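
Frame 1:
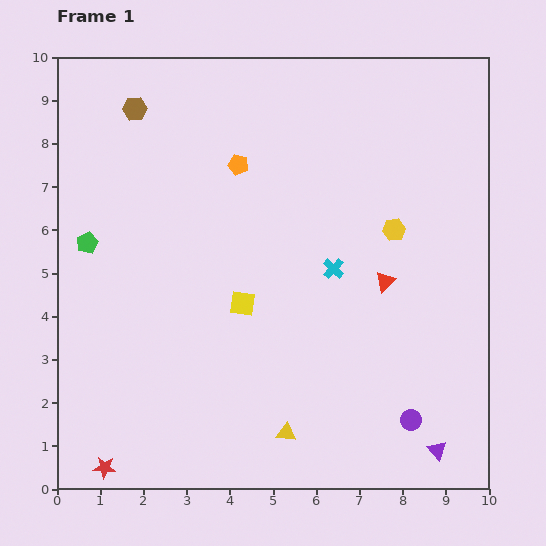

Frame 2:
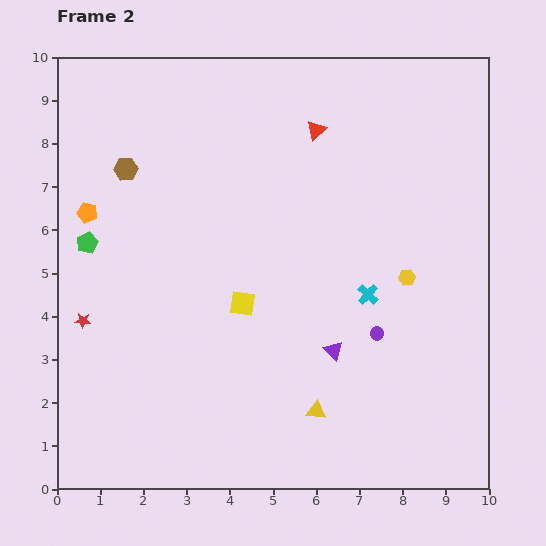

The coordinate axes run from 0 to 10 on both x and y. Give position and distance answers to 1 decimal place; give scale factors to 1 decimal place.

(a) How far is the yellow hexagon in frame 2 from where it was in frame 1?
1.1

The yellow hexagon moved from (7.8, 6.0) to (8.1, 4.9), a distance of √(0.3² + 1.1²) ≈ 1.1.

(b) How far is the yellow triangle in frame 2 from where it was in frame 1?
0.9

The yellow triangle moved from (5.3, 1.3) to (6.0, 1.8), a distance of √(0.7² + 0.5²) ≈ 0.9.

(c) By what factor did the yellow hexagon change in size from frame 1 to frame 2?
0.7×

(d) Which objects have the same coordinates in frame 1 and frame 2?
the yellow square, the green pentagon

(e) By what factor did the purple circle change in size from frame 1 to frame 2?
0.6×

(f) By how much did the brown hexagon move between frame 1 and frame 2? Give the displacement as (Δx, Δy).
(-0.2, -1.4)

The brown hexagon was at (1.8, 8.8) in frame 1 and (1.6, 7.4) in frame 2.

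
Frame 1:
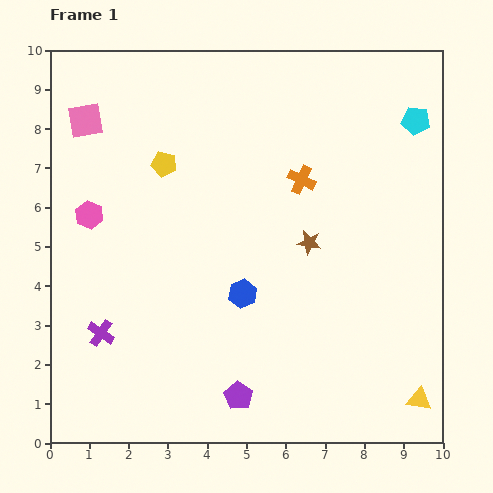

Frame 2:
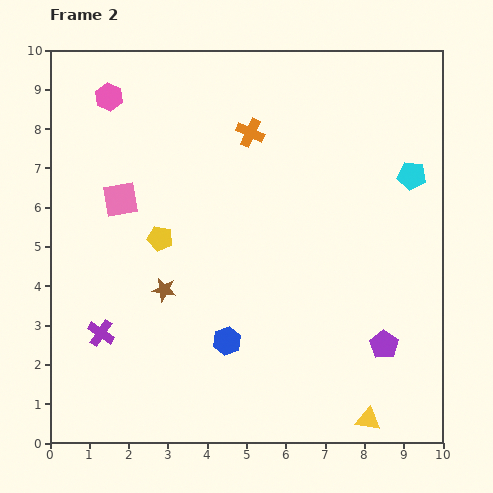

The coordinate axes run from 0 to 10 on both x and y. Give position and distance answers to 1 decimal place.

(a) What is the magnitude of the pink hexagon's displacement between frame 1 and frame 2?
3.0

The pink hexagon moved from (1.0, 5.8) to (1.5, 8.8), a distance of √(0.5² + 3.0²) ≈ 3.0.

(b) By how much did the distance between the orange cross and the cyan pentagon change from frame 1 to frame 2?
+0.9

Distance in frame 1: 3.3. Distance in frame 2: 4.2.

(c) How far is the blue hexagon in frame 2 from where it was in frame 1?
1.3

The blue hexagon moved from (4.9, 3.8) to (4.5, 2.6), a distance of √(0.4² + 1.2²) ≈ 1.3.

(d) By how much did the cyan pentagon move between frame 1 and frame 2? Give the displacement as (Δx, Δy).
(-0.1, -1.4)

The cyan pentagon was at (9.3, 8.2) in frame 1 and (9.2, 6.8) in frame 2.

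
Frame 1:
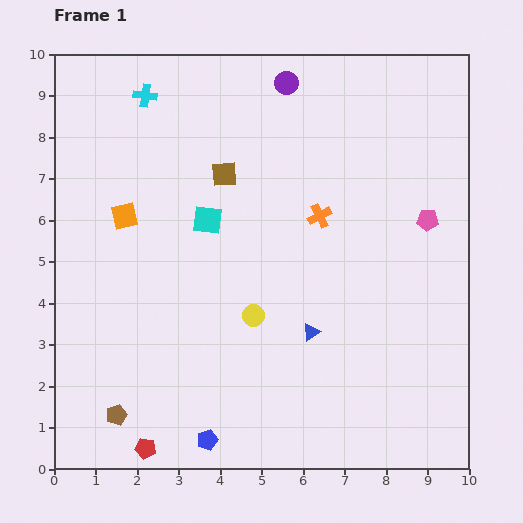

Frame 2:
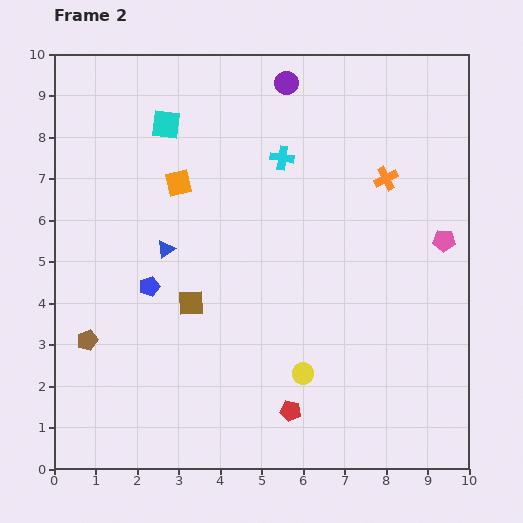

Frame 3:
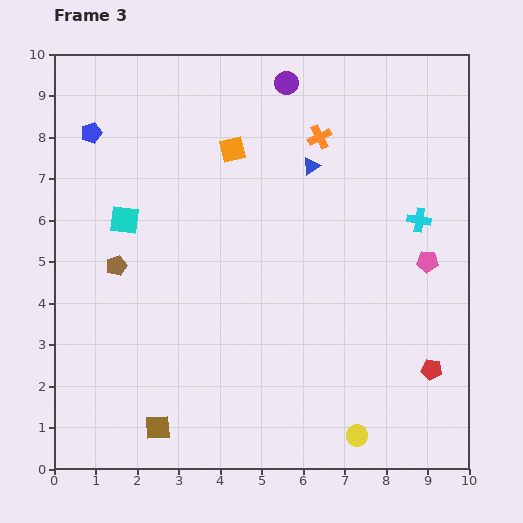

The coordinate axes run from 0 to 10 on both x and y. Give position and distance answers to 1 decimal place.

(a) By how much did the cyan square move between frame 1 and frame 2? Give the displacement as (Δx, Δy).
(-1.0, 2.3)

The cyan square was at (3.7, 6.0) in frame 1 and (2.7, 8.3) in frame 2.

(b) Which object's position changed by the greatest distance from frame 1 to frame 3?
the blue pentagon

(moved 7.9; next 7.2)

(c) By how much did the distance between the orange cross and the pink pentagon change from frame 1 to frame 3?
+1.4

Distance in frame 1: 2.6. Distance in frame 3: 4.0.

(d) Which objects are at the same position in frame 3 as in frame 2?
the purple circle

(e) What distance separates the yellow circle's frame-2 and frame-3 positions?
2.0

The yellow circle moved from (6.0, 2.3) to (7.3, 0.8), a distance of √(1.3² + 1.5²) ≈ 2.0.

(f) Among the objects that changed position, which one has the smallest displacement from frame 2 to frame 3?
the pink pentagon

(moved 0.6)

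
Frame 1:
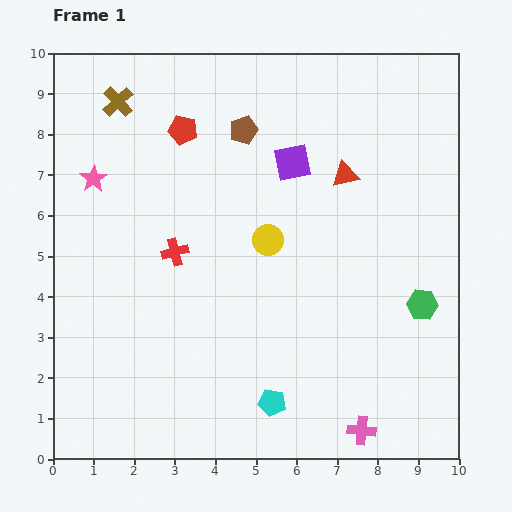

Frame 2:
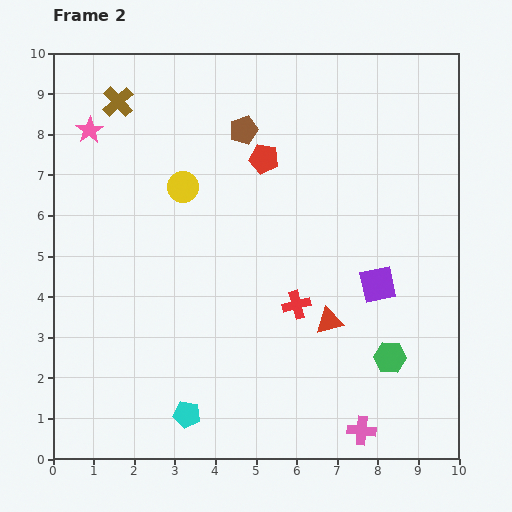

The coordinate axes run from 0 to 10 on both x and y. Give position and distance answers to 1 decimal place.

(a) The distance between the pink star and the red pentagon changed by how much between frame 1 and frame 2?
+1.9

Distance in frame 1: 2.5. Distance in frame 2: 4.4.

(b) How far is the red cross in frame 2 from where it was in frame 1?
3.3

The red cross moved from (3.0, 5.1) to (6.0, 3.8), a distance of √(3.0² + 1.3²) ≈ 3.3.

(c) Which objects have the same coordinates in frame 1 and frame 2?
the pink cross, the brown pentagon, the brown cross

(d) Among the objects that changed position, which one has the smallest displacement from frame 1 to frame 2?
the pink star

(moved 1.2)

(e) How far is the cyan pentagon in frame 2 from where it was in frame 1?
2.1

The cyan pentagon moved from (5.4, 1.4) to (3.3, 1.1), a distance of √(2.1² + 0.3²) ≈ 2.1.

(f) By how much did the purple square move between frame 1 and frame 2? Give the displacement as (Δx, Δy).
(2.1, -3.0)

The purple square was at (5.9, 7.3) in frame 1 and (8.0, 4.3) in frame 2.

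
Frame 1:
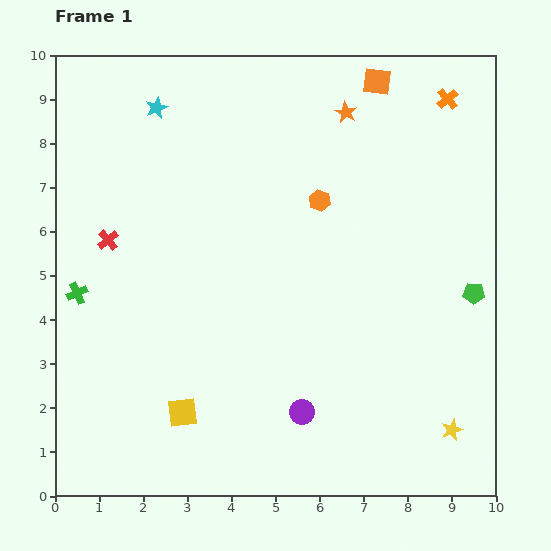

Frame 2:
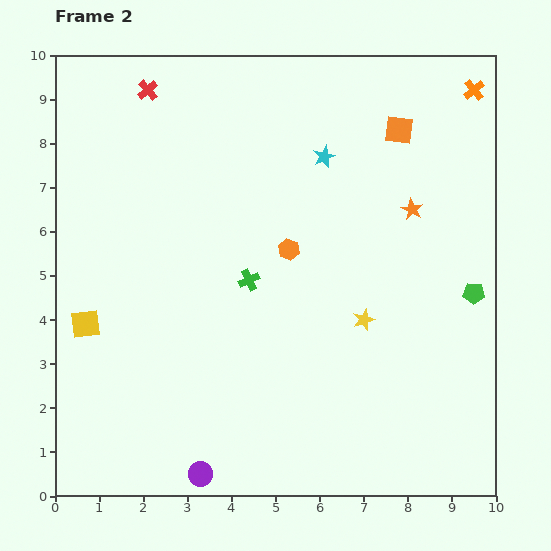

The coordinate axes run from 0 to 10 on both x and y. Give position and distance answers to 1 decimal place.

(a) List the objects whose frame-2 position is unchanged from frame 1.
the green pentagon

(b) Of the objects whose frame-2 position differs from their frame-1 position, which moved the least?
the orange cross

(moved 0.6)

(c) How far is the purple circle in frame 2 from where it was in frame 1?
2.7

The purple circle moved from (5.6, 1.9) to (3.3, 0.5), a distance of √(2.3² + 1.4²) ≈ 2.7.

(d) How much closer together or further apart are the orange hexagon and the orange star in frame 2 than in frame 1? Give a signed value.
+0.8

Distance in frame 1: 2.1. Distance in frame 2: 2.9.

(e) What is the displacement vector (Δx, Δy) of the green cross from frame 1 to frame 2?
(3.9, 0.3)

The green cross was at (0.5, 4.6) in frame 1 and (4.4, 4.9) in frame 2.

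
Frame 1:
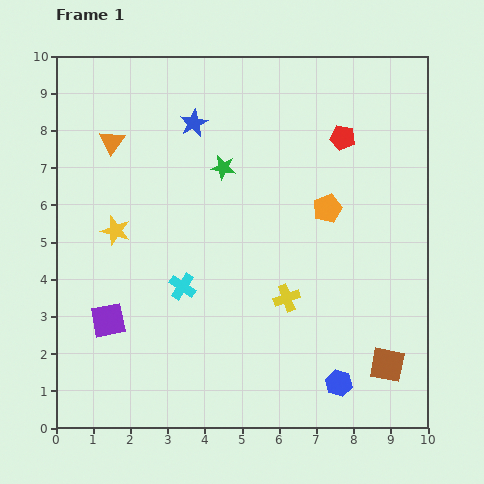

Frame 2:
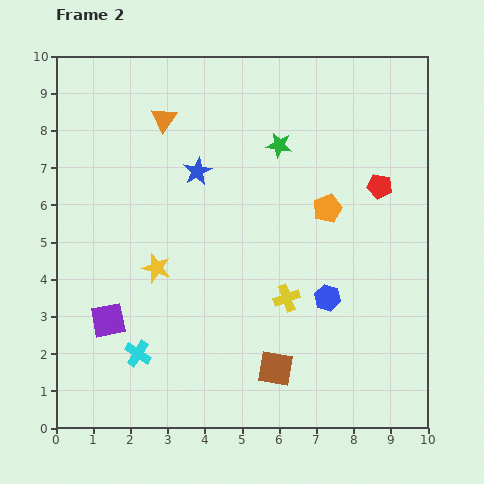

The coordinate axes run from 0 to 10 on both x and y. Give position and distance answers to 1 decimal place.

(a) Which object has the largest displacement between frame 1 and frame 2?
the brown square

(moved 3.0; next 2.3)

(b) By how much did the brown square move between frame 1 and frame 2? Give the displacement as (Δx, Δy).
(-3.0, -0.1)

The brown square was at (8.9, 1.7) in frame 1 and (5.9, 1.6) in frame 2.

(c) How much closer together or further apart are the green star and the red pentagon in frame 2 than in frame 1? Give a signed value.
-0.4

Distance in frame 1: 3.3. Distance in frame 2: 2.9.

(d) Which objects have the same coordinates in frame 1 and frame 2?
the yellow cross, the purple square, the orange pentagon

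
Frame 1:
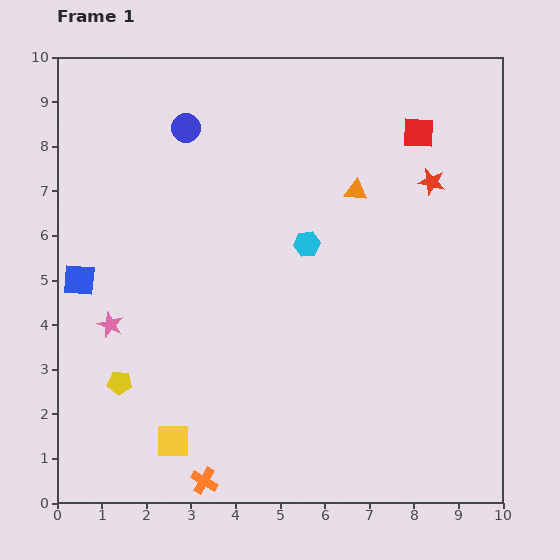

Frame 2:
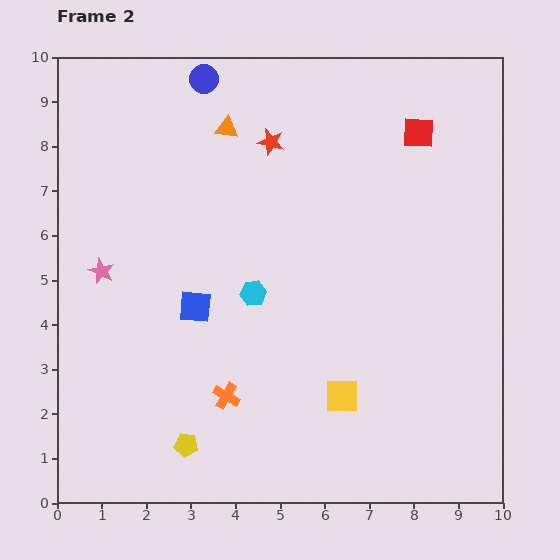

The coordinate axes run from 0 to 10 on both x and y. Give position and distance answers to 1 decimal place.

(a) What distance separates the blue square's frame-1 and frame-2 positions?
2.7

The blue square moved from (0.5, 5.0) to (3.1, 4.4), a distance of √(2.6² + 0.6²) ≈ 2.7.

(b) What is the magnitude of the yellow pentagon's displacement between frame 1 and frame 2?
2.1

The yellow pentagon moved from (1.4, 2.7) to (2.9, 1.3), a distance of √(1.5² + 1.4²) ≈ 2.1.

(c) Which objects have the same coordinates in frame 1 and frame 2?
the red square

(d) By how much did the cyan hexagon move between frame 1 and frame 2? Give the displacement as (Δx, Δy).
(-1.2, -1.1)

The cyan hexagon was at (5.6, 5.8) in frame 1 and (4.4, 4.7) in frame 2.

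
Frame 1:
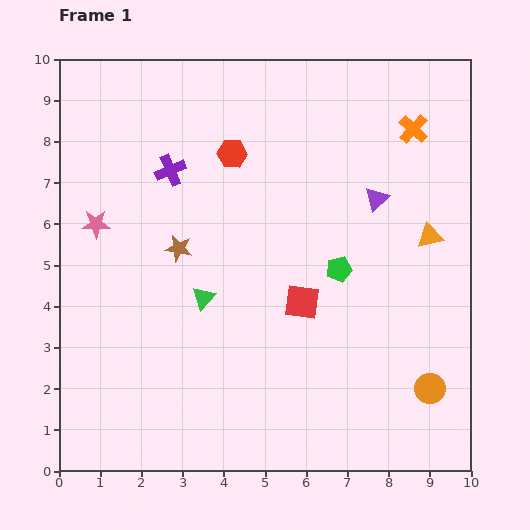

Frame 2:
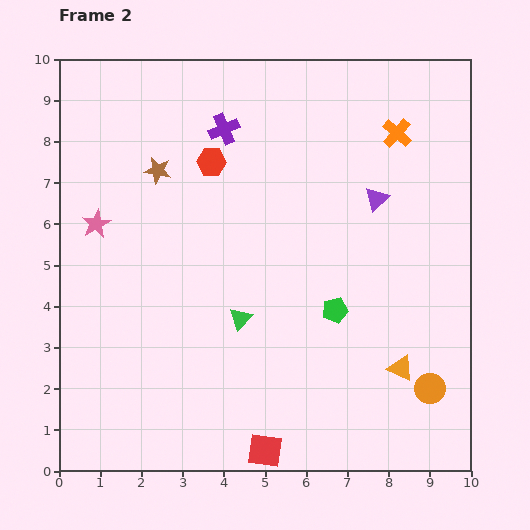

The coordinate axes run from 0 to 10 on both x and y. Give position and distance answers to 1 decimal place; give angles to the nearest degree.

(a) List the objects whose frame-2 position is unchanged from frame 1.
the purple triangle, the orange circle, the pink star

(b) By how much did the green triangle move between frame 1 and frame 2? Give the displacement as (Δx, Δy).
(0.9, -0.5)

The green triangle was at (3.5, 4.2) in frame 1 and (4.4, 3.7) in frame 2.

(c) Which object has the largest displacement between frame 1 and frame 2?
the red square

(moved 3.7; next 3.3)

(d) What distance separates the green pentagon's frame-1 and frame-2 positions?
1.0

The green pentagon moved from (6.8, 4.9) to (6.7, 3.9), a distance of √(0.1² + 1.0²) ≈ 1.0.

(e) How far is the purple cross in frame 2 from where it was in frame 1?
1.6

The purple cross moved from (2.7, 7.3) to (4.0, 8.3), a distance of √(1.3² + 1.0²) ≈ 1.6.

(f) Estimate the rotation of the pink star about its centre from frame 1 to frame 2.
27° counter-clockwise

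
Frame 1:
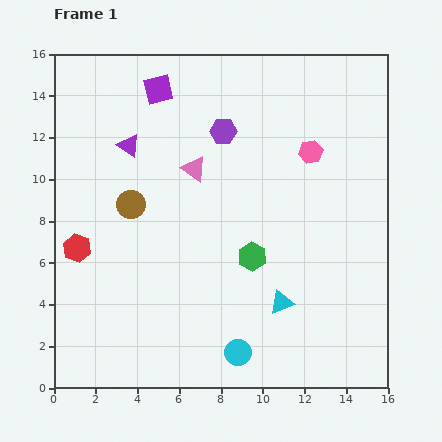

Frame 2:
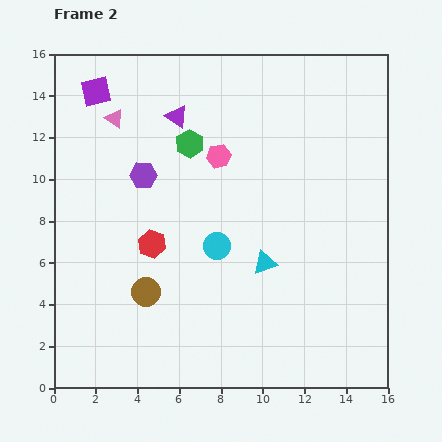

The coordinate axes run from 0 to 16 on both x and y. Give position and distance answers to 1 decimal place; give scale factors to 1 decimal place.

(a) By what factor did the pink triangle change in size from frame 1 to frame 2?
0.7×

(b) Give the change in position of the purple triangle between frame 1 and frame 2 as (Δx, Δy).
(2.3, 1.4)

The purple triangle was at (3.6, 11.6) in frame 1 and (5.9, 13.0) in frame 2.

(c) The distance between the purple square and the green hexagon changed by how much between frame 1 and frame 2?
-4.1

Distance in frame 1: 9.2. Distance in frame 2: 5.1.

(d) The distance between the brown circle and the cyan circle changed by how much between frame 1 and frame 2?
-4.7

Distance in frame 1: 8.7. Distance in frame 2: 4.0.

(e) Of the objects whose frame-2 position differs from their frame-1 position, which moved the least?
the cyan triangle

(moved 2.1)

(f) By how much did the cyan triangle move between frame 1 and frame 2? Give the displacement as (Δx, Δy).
(-0.8, 1.9)

The cyan triangle was at (10.9, 4.1) in frame 1 and (10.1, 6.0) in frame 2.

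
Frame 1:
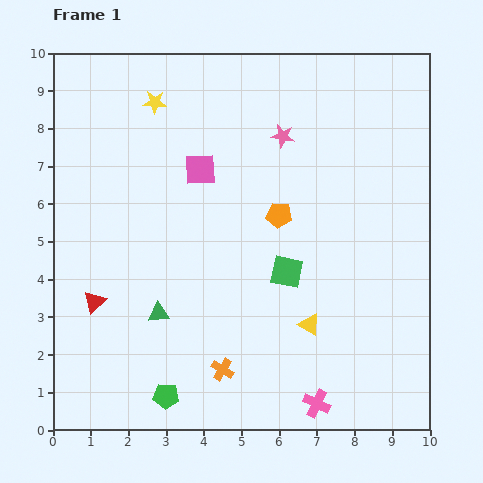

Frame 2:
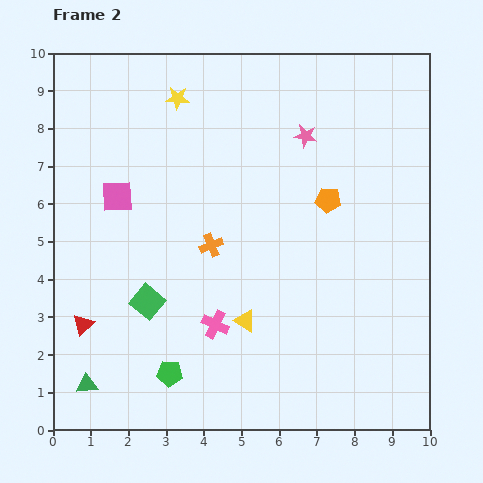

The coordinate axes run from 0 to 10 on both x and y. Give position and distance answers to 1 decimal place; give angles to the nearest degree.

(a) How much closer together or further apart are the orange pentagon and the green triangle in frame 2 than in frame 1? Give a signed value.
+4.0

Distance in frame 1: 4.1. Distance in frame 2: 8.1.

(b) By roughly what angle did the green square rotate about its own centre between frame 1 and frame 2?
28° clockwise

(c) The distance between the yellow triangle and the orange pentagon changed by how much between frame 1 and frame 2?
+0.9

Distance in frame 1: 3.0. Distance in frame 2: 3.9.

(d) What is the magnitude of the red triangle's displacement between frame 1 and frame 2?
0.7

The red triangle moved from (1.1, 3.4) to (0.8, 2.8), a distance of √(0.3² + 0.6²) ≈ 0.7.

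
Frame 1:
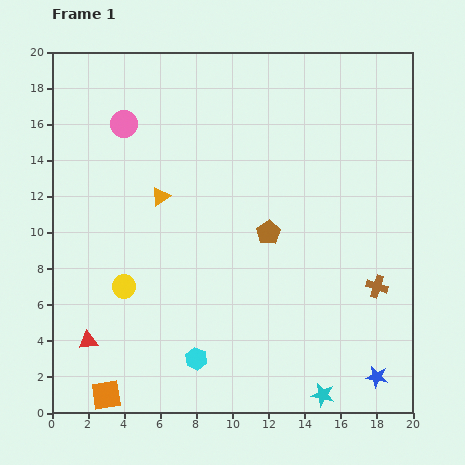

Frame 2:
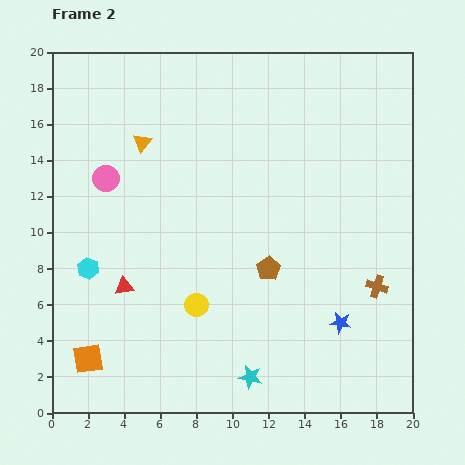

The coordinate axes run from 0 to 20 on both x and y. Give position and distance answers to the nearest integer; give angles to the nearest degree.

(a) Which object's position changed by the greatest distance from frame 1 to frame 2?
the cyan hexagon

(moved 8; next 4)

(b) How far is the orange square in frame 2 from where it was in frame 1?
2

The orange square moved from (3, 1) to (2, 3), a distance of √(1² + 2²) ≈ 2.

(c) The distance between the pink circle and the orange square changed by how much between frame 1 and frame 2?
-5

Distance in frame 1: 15. Distance in frame 2: 10.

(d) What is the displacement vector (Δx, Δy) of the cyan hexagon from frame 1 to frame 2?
(-6, 5)

The cyan hexagon was at (8, 3) in frame 1 and (2, 8) in frame 2.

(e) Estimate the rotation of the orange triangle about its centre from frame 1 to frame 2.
17° counter-clockwise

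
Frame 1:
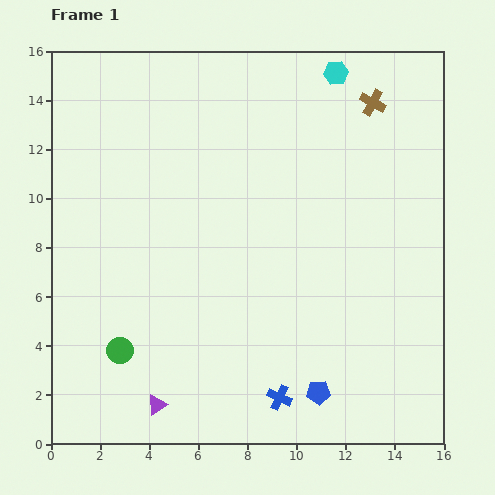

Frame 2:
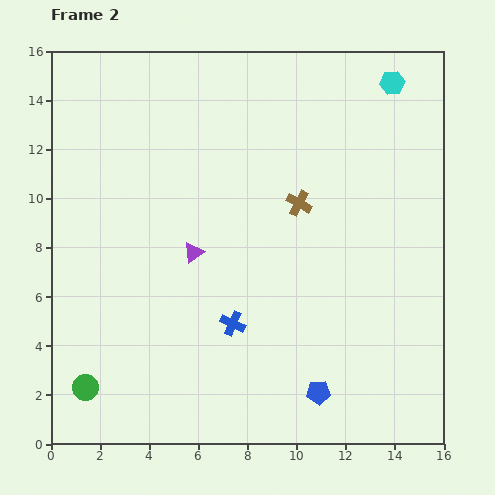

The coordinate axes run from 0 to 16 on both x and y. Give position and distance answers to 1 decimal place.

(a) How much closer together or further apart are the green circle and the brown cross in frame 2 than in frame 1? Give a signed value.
-2.9

Distance in frame 1: 14.4. Distance in frame 2: 11.5.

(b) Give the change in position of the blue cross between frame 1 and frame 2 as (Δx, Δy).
(-1.9, 3.0)

The blue cross was at (9.3, 1.9) in frame 1 and (7.4, 4.9) in frame 2.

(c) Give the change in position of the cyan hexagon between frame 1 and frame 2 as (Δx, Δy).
(2.3, -0.4)

The cyan hexagon was at (11.6, 15.1) in frame 1 and (13.9, 14.7) in frame 2.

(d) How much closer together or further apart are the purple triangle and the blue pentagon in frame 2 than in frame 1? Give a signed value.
+1.0

Distance in frame 1: 6.6. Distance in frame 2: 7.6.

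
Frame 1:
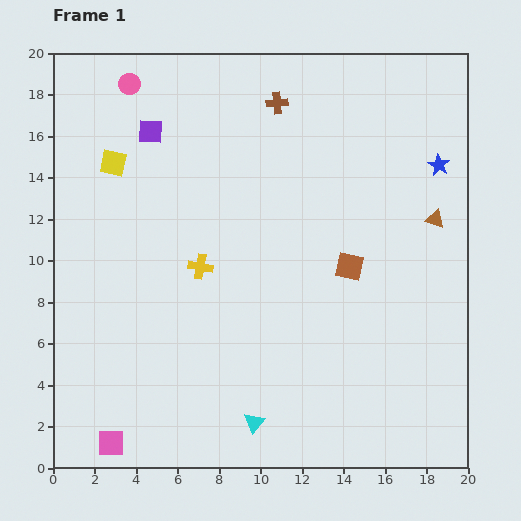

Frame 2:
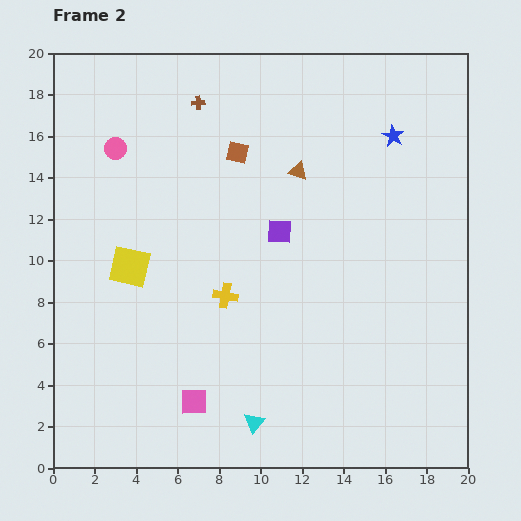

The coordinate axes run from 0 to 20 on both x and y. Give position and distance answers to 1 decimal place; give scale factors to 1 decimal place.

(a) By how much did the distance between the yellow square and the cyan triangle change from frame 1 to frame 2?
-4.6

Distance in frame 1: 14.2. Distance in frame 2: 9.6.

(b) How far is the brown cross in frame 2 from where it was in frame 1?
3.8

The brown cross moved from (10.8, 17.6) to (7.0, 17.6), a distance of √(3.8² + 0.0²) ≈ 3.8.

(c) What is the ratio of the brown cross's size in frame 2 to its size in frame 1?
0.6×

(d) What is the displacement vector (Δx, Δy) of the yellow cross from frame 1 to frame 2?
(1.2, -1.4)

The yellow cross was at (7.1, 9.7) in frame 1 and (8.3, 8.3) in frame 2.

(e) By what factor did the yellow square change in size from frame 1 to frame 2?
1.6×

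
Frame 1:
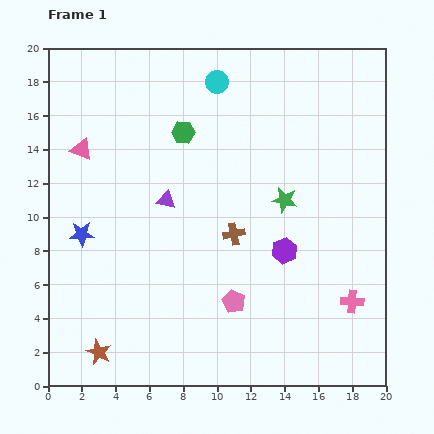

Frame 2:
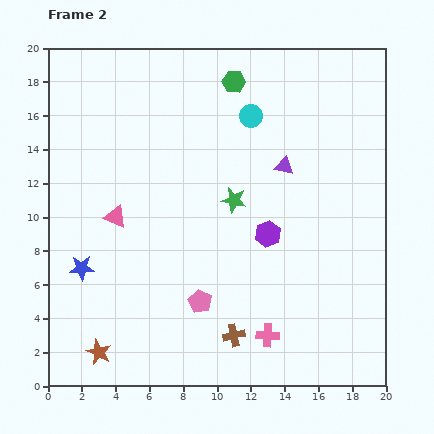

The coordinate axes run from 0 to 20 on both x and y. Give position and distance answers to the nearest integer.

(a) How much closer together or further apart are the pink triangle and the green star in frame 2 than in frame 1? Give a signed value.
-5

Distance in frame 1: 12. Distance in frame 2: 7.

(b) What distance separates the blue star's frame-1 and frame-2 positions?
2

The blue star moved from (2, 9) to (2, 7), a distance of √(0² + 2²) ≈ 2.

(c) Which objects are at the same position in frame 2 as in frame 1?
the brown star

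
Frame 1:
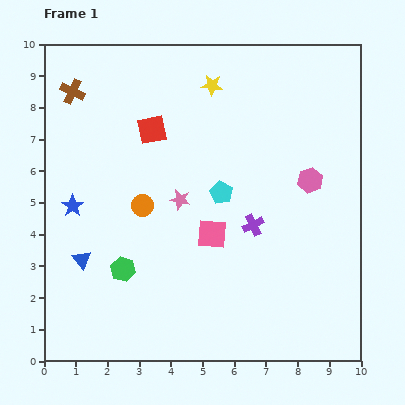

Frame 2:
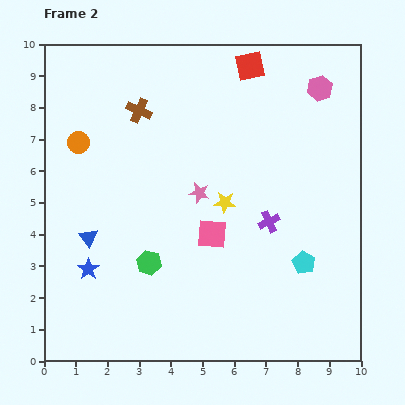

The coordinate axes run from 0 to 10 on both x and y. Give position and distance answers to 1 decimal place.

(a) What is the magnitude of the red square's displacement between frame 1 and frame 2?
3.7

The red square moved from (3.4, 7.3) to (6.5, 9.3), a distance of √(3.1² + 2.0²) ≈ 3.7.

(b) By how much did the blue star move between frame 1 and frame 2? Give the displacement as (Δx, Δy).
(0.5, -2.0)

The blue star was at (0.9, 4.9) in frame 1 and (1.4, 2.9) in frame 2.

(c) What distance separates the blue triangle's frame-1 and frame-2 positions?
0.7

The blue triangle moved from (1.2, 3.2) to (1.4, 3.9), a distance of √(0.2² + 0.7²) ≈ 0.7.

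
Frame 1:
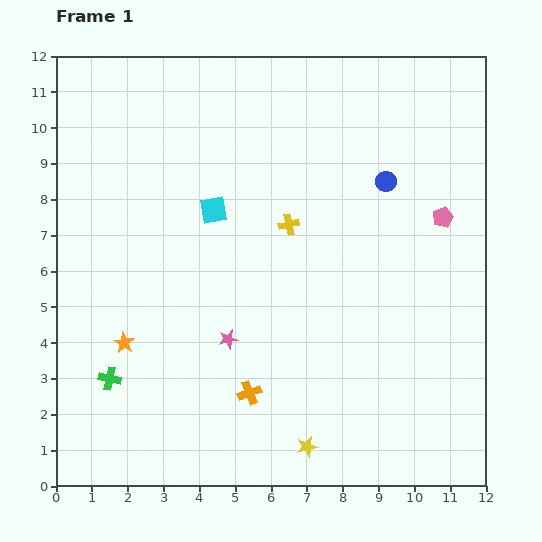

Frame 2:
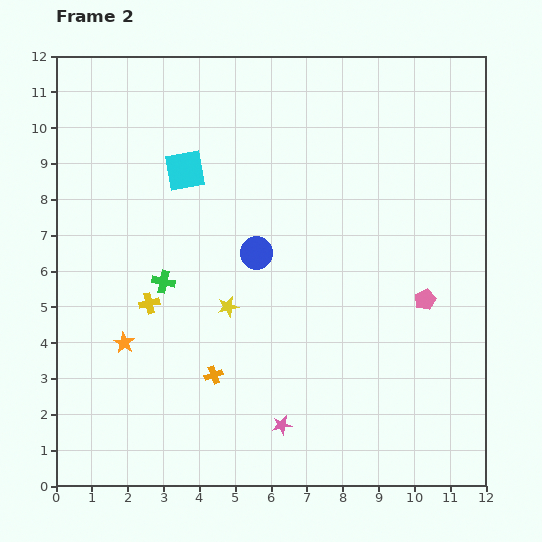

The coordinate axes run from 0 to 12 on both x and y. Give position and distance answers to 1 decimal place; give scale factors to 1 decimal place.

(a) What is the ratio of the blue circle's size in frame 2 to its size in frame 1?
1.6×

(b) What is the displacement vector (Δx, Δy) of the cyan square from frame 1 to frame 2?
(-0.8, 1.1)

The cyan square was at (4.4, 7.7) in frame 1 and (3.6, 8.8) in frame 2.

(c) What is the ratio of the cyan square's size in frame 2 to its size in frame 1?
1.5×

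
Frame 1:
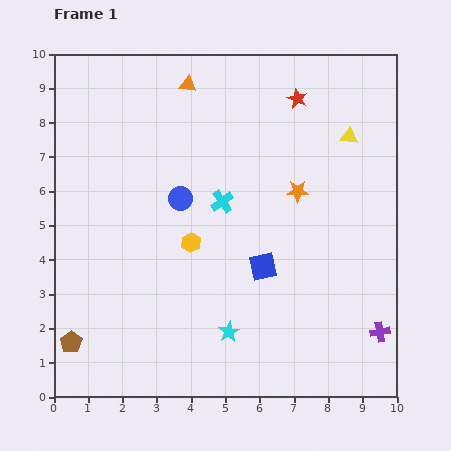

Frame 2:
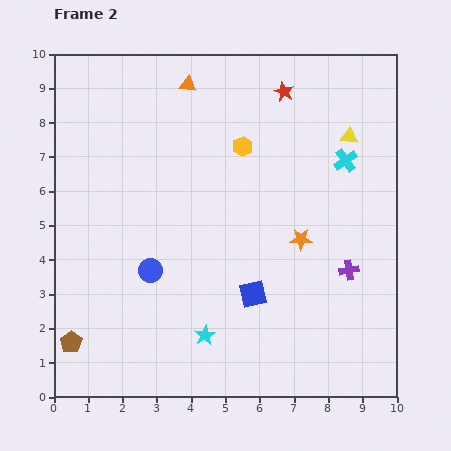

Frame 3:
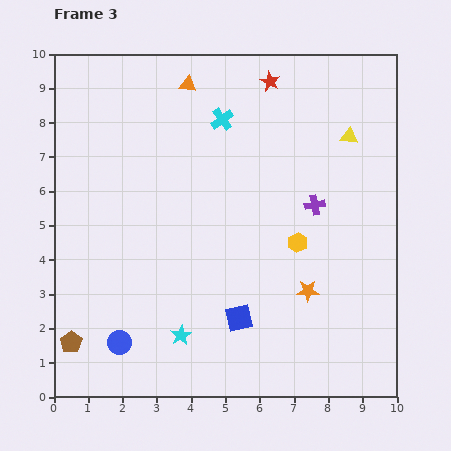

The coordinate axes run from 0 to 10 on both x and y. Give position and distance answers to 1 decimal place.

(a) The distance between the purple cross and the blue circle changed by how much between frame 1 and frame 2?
-1.2

Distance in frame 1: 7.0. Distance in frame 2: 5.8.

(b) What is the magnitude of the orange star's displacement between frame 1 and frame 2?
1.4

The orange star moved from (7.1, 6.0) to (7.2, 4.6), a distance of √(0.1² + 1.4²) ≈ 1.4.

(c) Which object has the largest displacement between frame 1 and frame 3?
the blue circle

(moved 4.6; next 4.2)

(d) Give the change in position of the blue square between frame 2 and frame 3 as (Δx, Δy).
(-0.4, -0.7)

The blue square was at (5.8, 3.0) in frame 2 and (5.4, 2.3) in frame 3.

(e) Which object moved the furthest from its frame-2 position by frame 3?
the cyan cross

(moved 3.8; next 3.2)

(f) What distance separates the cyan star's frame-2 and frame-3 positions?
0.7

The cyan star moved from (4.4, 1.8) to (3.7, 1.8), a distance of √(0.7² + 0.0²) ≈ 0.7.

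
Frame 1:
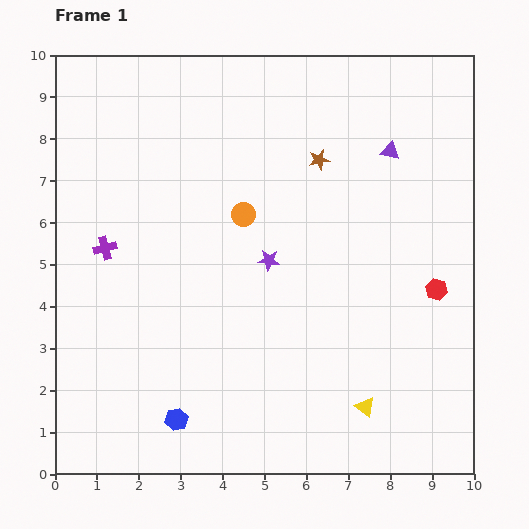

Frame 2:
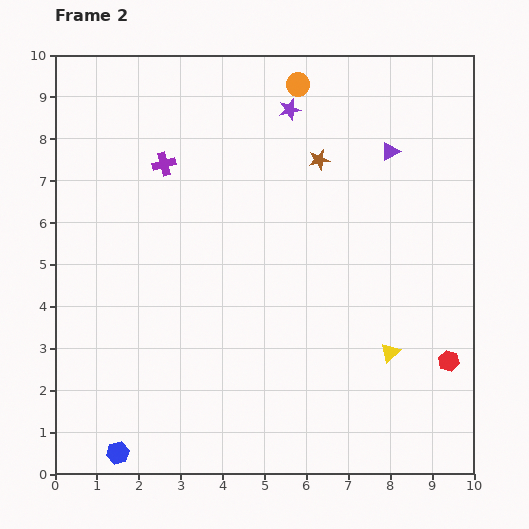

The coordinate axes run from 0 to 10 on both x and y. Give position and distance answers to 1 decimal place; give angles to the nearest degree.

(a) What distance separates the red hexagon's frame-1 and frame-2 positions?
1.7

The red hexagon moved from (9.1, 4.4) to (9.4, 2.7), a distance of √(0.3² + 1.7²) ≈ 1.7.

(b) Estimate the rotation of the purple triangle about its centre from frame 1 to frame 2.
42° counter-clockwise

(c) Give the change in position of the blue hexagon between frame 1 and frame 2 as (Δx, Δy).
(-1.4, -0.8)

The blue hexagon was at (2.9, 1.3) in frame 1 and (1.5, 0.5) in frame 2.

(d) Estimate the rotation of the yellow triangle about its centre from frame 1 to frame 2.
40° clockwise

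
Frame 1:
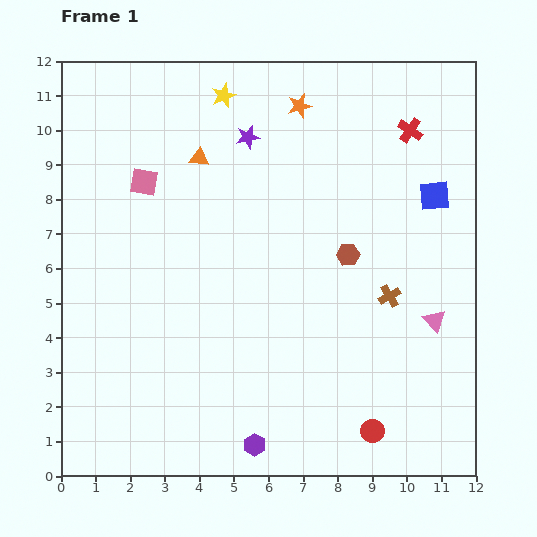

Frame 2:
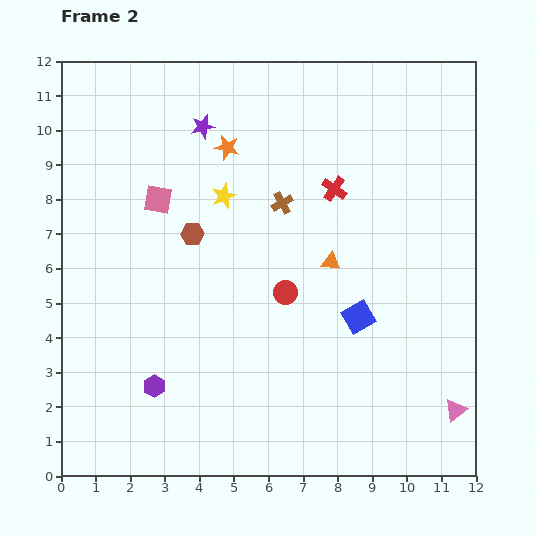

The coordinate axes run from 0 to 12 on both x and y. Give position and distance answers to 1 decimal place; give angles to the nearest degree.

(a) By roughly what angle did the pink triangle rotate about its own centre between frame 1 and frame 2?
38° clockwise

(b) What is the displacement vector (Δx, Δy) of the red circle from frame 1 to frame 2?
(-2.5, 4.0)

The red circle was at (9.0, 1.3) in frame 1 and (6.5, 5.3) in frame 2.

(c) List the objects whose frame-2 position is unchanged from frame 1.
none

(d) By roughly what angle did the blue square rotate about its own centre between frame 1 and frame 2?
24° counter-clockwise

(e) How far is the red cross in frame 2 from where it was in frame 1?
2.8

The red cross moved from (10.1, 10.0) to (7.9, 8.3), a distance of √(2.2² + 1.7²) ≈ 2.8.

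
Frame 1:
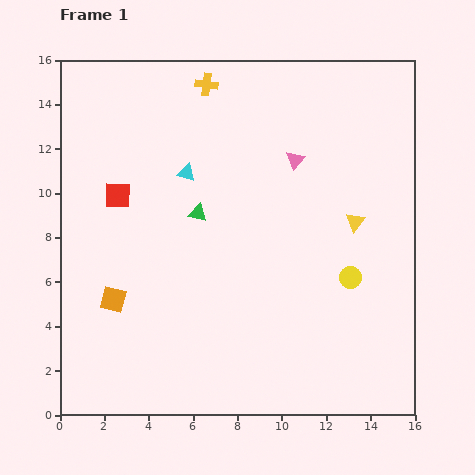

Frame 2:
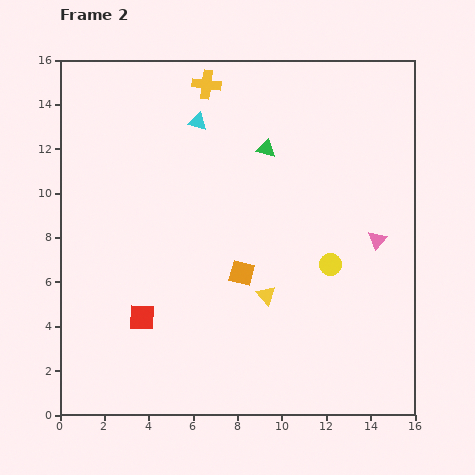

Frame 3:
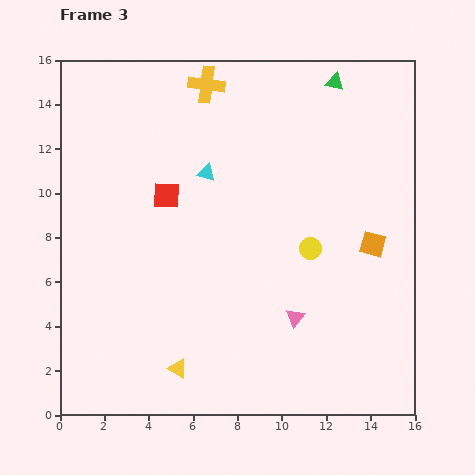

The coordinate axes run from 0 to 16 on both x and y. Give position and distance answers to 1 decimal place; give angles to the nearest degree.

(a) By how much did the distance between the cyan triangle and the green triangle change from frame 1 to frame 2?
+1.4

Distance in frame 1: 1.9. Distance in frame 2: 3.3.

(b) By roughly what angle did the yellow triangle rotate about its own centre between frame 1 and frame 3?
40° counter-clockwise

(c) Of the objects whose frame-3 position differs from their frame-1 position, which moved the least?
the cyan triangle

(moved 0.9)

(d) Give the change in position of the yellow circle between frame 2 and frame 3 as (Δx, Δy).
(-0.9, 0.7)

The yellow circle was at (12.2, 6.8) in frame 2 and (11.3, 7.5) in frame 3.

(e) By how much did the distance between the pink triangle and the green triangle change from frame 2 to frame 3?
+4.3

Distance in frame 2: 6.5. Distance in frame 3: 10.8.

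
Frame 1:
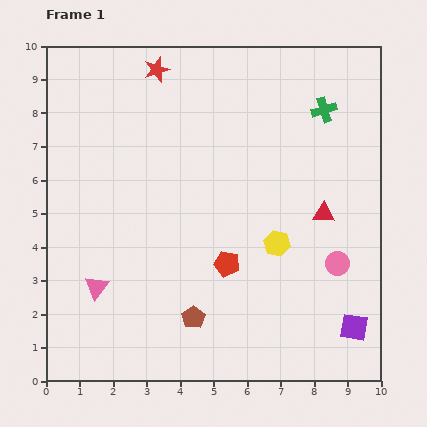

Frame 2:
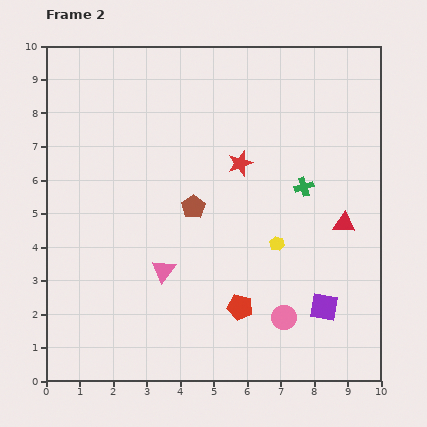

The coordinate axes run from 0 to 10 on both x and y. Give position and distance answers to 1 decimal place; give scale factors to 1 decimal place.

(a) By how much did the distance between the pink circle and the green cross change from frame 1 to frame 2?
-0.7

Distance in frame 1: 4.6. Distance in frame 2: 3.9.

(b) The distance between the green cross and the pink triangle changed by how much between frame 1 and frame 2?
-3.7

Distance in frame 1: 8.6. Distance in frame 2: 4.9.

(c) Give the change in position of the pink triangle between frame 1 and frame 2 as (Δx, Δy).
(2.0, 0.5)

The pink triangle was at (1.5, 2.8) in frame 1 and (3.5, 3.3) in frame 2.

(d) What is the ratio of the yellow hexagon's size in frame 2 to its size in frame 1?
0.6×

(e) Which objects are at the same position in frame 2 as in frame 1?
the yellow hexagon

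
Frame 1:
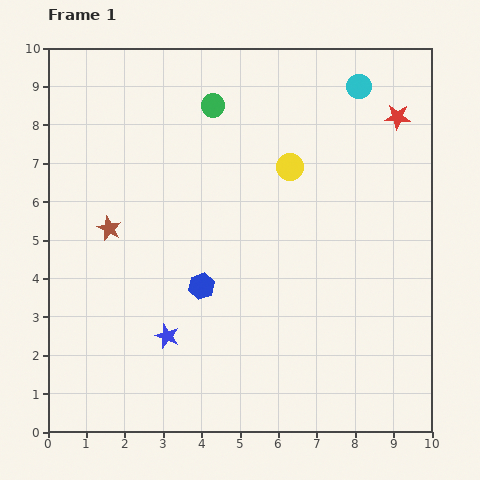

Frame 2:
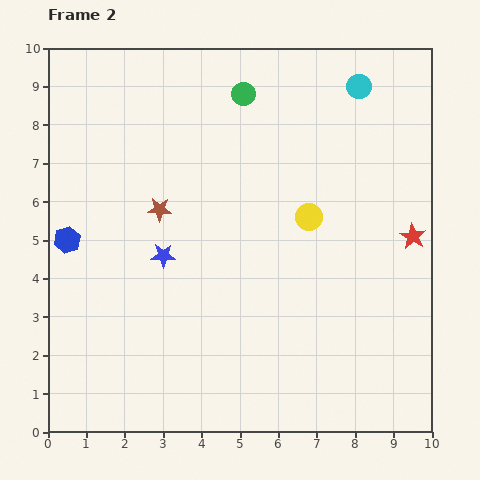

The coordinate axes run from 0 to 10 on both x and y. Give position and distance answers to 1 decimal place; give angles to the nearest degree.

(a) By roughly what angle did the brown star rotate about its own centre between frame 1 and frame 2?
24° counter-clockwise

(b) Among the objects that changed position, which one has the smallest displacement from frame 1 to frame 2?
the green circle

(moved 0.9)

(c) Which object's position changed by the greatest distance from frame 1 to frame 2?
the blue hexagon

(moved 3.7; next 3.1)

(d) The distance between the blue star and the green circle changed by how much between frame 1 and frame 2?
-1.4

Distance in frame 1: 6.1. Distance in frame 2: 4.7.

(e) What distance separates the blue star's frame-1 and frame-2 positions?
2.1

The blue star moved from (3.1, 2.5) to (3.0, 4.6), a distance of √(0.1² + 2.1²) ≈ 2.1.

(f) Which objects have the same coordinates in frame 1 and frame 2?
the cyan circle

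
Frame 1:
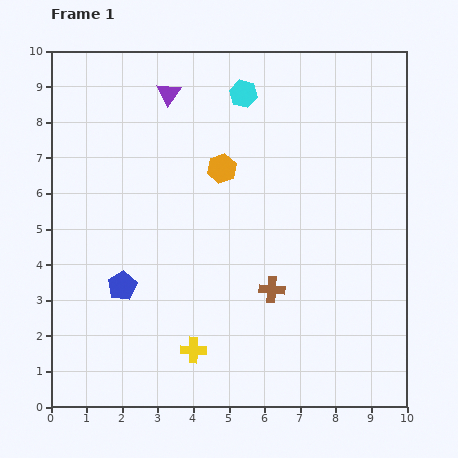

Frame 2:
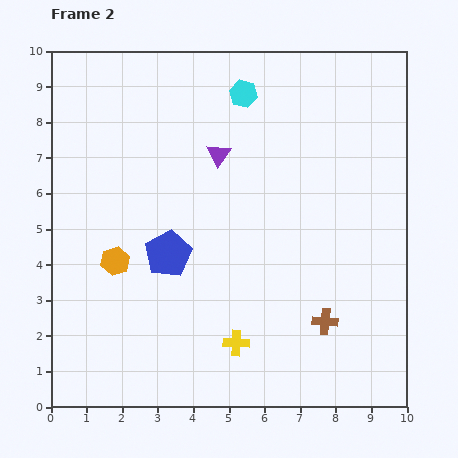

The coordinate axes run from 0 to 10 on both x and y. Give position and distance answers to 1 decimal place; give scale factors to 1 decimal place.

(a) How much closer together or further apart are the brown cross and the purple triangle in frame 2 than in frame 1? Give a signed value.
-0.6

Distance in frame 1: 6.2. Distance in frame 2: 5.6.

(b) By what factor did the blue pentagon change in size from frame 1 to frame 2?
1.6×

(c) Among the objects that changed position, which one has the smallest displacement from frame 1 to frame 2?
the yellow cross

(moved 1.2)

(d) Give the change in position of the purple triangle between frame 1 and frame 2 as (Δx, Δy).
(1.4, -1.7)

The purple triangle was at (3.3, 8.8) in frame 1 and (4.7, 7.1) in frame 2.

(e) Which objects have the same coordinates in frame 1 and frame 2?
the cyan hexagon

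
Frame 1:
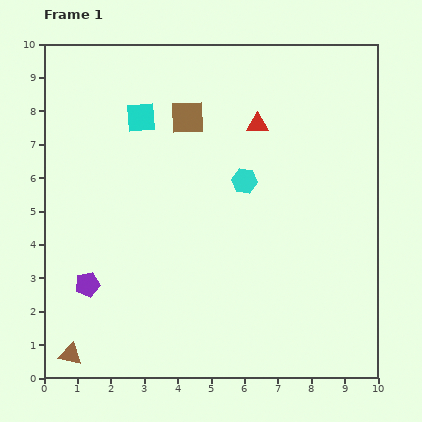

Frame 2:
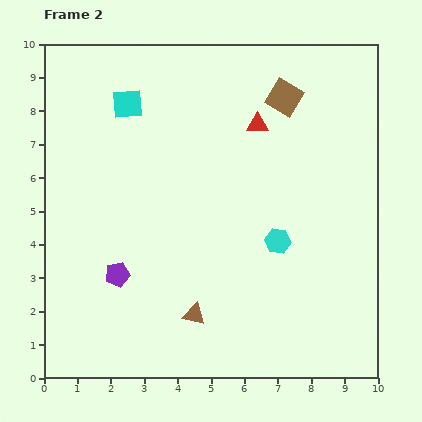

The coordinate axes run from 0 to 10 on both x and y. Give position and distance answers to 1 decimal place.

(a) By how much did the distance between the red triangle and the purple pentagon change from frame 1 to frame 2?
-0.8

Distance in frame 1: 7.0. Distance in frame 2: 6.2.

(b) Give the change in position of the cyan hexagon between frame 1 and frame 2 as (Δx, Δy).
(1.0, -1.8)

The cyan hexagon was at (6.0, 5.9) in frame 1 and (7.0, 4.1) in frame 2.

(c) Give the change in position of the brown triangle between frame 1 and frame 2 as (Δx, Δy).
(3.7, 1.2)

The brown triangle was at (0.8, 0.7) in frame 1 and (4.5, 1.9) in frame 2.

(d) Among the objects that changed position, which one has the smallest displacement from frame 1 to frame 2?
the cyan square

(moved 0.6)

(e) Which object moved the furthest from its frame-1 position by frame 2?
the brown triangle

(moved 3.9; next 3.0)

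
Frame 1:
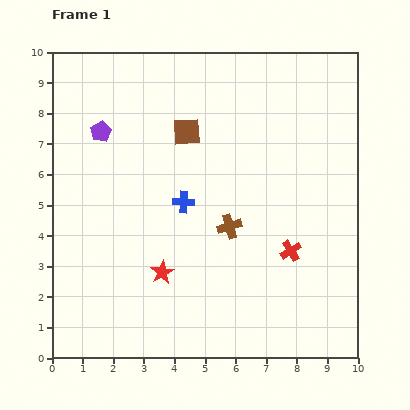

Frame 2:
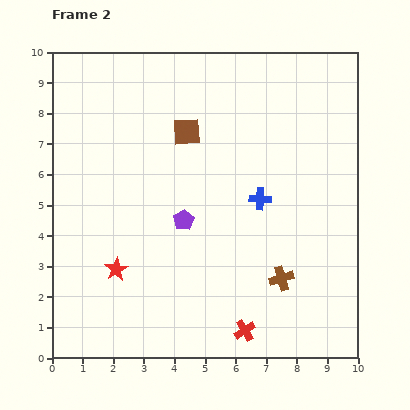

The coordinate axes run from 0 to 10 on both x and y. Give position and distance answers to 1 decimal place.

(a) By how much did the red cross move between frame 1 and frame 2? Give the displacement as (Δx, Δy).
(-1.5, -2.6)

The red cross was at (7.8, 3.5) in frame 1 and (6.3, 0.9) in frame 2.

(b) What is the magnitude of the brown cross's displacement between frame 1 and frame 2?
2.4

The brown cross moved from (5.8, 4.3) to (7.5, 2.6), a distance of √(1.7² + 1.7²) ≈ 2.4.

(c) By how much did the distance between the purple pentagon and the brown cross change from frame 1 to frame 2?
-1.5

Distance in frame 1: 5.2. Distance in frame 2: 3.7.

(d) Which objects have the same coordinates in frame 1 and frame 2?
the brown square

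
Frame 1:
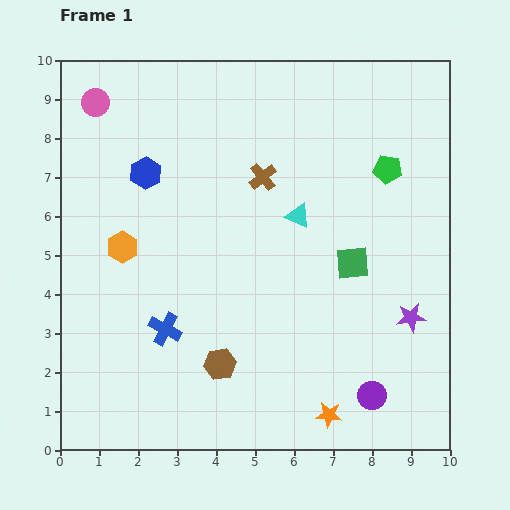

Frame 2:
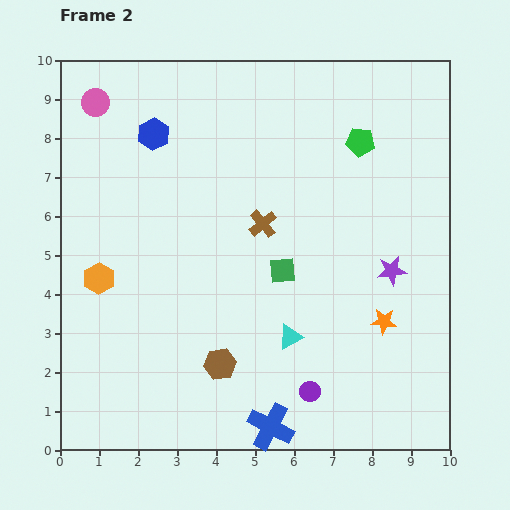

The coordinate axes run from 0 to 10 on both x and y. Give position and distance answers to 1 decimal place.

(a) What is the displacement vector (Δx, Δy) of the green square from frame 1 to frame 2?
(-1.8, -0.2)

The green square was at (7.5, 4.8) in frame 1 and (5.7, 4.6) in frame 2.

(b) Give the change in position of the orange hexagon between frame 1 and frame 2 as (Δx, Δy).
(-0.6, -0.8)

The orange hexagon was at (1.6, 5.2) in frame 1 and (1.0, 4.4) in frame 2.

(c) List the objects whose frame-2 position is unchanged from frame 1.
the pink circle, the brown hexagon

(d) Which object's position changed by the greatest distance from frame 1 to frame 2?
the blue cross

(moved 3.7; next 3.1)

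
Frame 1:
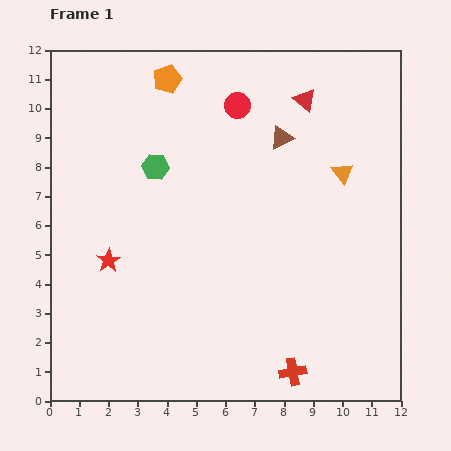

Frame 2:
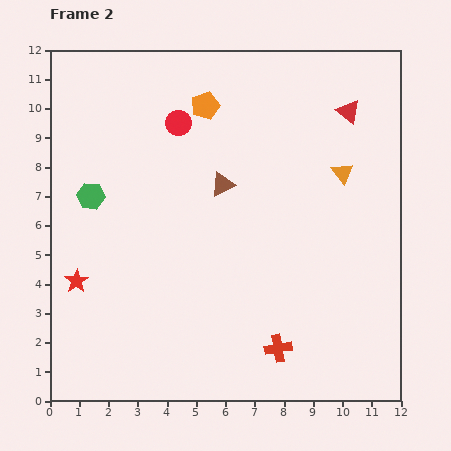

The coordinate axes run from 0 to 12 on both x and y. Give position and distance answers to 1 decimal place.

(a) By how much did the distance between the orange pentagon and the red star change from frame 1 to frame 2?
+0.9

Distance in frame 1: 6.5. Distance in frame 2: 7.4.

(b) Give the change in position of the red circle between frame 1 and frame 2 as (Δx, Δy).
(-2.0, -0.6)

The red circle was at (6.4, 10.1) in frame 1 and (4.4, 9.5) in frame 2.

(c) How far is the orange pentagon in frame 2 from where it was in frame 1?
1.6

The orange pentagon moved from (4.0, 11.0) to (5.3, 10.1), a distance of √(1.3² + 0.9²) ≈ 1.6.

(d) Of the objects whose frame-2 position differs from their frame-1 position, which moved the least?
the red cross

(moved 0.9)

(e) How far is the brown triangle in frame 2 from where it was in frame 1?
2.6

The brown triangle moved from (7.9, 9.0) to (5.9, 7.4), a distance of √(2.0² + 1.6²) ≈ 2.6.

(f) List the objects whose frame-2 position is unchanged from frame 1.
the orange triangle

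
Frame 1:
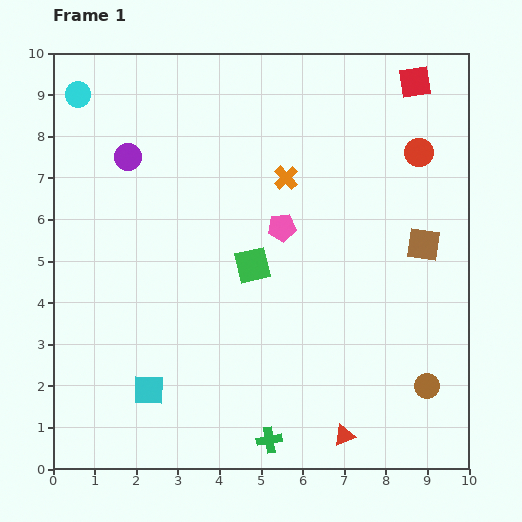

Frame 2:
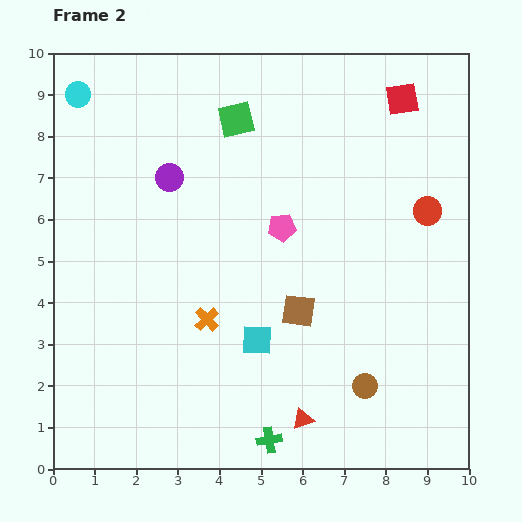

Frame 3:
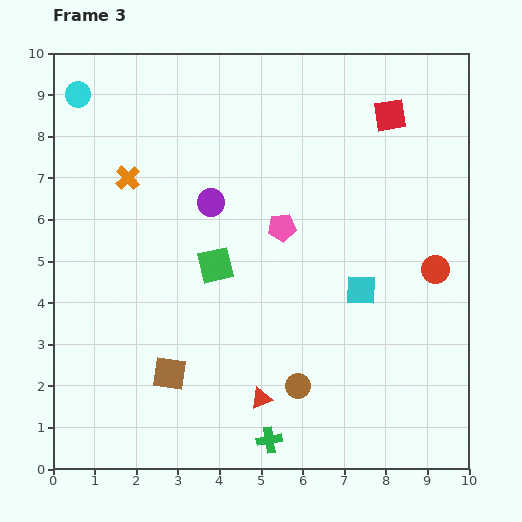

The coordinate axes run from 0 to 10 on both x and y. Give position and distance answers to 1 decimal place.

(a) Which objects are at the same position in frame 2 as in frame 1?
the pink pentagon, the cyan circle, the green cross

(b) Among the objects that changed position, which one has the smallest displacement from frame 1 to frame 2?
the red square

(moved 0.5)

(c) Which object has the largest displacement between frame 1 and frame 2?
the orange cross

(moved 3.9; next 3.5)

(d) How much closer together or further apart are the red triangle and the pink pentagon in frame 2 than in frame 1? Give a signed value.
-0.6

Distance in frame 1: 5.2. Distance in frame 2: 4.6.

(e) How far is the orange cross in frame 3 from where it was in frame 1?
3.8

The orange cross moved from (5.6, 7.0) to (1.8, 7.0), a distance of √(3.8² + 0.0²) ≈ 3.8.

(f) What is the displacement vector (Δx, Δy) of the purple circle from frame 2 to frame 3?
(1.0, -0.6)

The purple circle was at (2.8, 7.0) in frame 2 and (3.8, 6.4) in frame 3.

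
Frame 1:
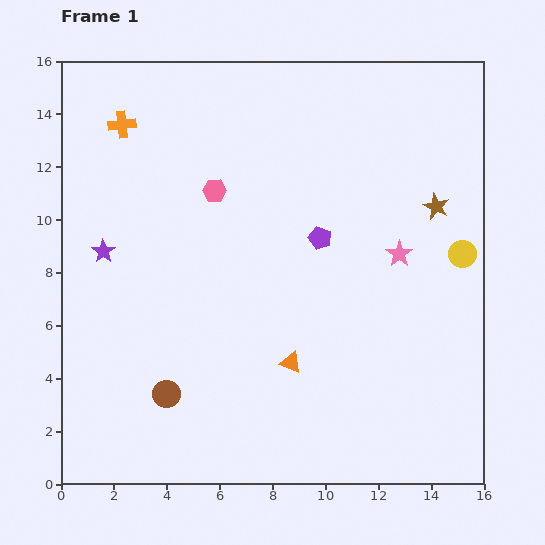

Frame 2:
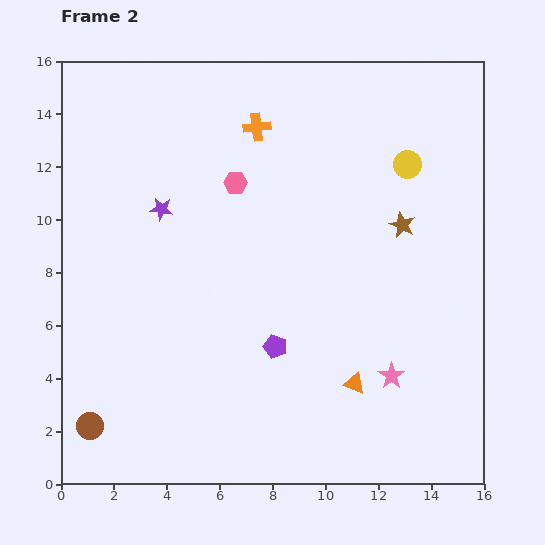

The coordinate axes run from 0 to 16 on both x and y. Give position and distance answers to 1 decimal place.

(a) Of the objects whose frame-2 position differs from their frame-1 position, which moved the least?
the pink hexagon

(moved 0.9)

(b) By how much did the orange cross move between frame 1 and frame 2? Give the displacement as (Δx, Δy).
(5.1, -0.1)

The orange cross was at (2.3, 13.6) in frame 1 and (7.4, 13.5) in frame 2.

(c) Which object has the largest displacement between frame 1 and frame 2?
the orange cross

(moved 5.1; next 4.6)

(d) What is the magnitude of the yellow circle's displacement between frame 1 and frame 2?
4.0

The yellow circle moved from (15.2, 8.7) to (13.1, 12.1), a distance of √(2.1² + 3.4²) ≈ 4.0.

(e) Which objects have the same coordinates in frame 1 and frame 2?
none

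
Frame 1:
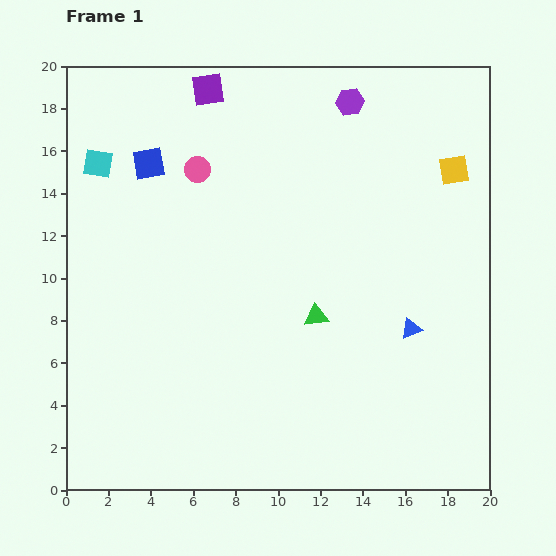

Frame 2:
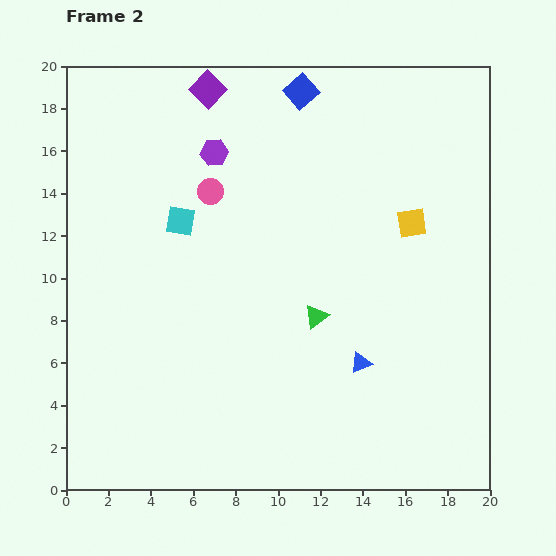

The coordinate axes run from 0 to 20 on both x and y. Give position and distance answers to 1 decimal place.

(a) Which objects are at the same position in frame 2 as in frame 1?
the purple square, the green triangle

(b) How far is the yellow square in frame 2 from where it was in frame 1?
3.2

The yellow square moved from (18.3, 15.1) to (16.3, 12.6), a distance of √(2.0² + 2.5²) ≈ 3.2.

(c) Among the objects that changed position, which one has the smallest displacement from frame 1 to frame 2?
the pink circle

(moved 1.2)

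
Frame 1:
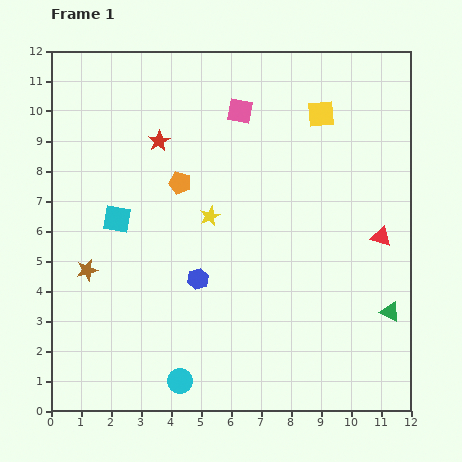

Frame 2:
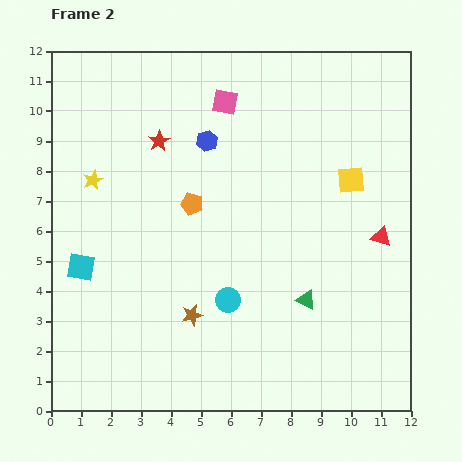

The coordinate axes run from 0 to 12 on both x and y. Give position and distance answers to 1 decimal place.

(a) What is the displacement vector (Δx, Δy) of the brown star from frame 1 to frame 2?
(3.5, -1.5)

The brown star was at (1.2, 4.7) in frame 1 and (4.7, 3.2) in frame 2.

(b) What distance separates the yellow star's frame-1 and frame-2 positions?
4.1

The yellow star moved from (5.3, 6.5) to (1.4, 7.7), a distance of √(3.9² + 1.2²) ≈ 4.1.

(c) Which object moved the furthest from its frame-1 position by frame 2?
the blue hexagon

(moved 4.6; next 4.1)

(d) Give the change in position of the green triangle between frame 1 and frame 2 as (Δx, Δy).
(-2.8, 0.4)

The green triangle was at (11.3, 3.3) in frame 1 and (8.5, 3.7) in frame 2.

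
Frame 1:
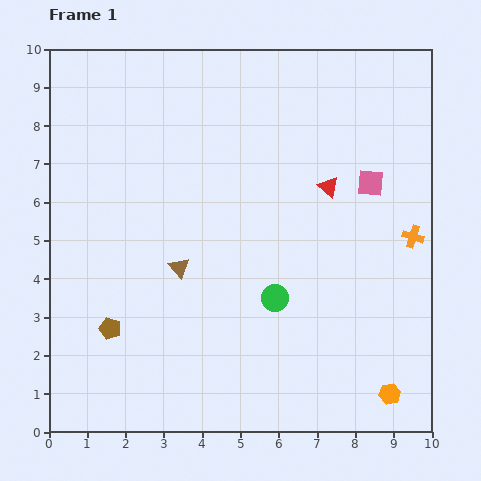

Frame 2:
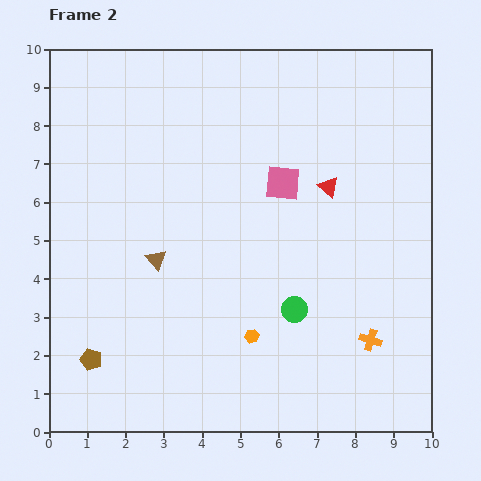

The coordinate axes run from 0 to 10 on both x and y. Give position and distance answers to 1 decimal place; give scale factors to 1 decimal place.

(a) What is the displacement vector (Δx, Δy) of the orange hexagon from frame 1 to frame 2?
(-3.6, 1.5)

The orange hexagon was at (8.9, 1.0) in frame 1 and (5.3, 2.5) in frame 2.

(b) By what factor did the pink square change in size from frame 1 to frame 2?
1.3×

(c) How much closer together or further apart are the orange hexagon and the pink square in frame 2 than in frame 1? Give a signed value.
-1.4

Distance in frame 1: 5.5. Distance in frame 2: 4.1.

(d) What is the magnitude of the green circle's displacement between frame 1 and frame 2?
0.6

The green circle moved from (5.9, 3.5) to (6.4, 3.2), a distance of √(0.5² + 0.3²) ≈ 0.6.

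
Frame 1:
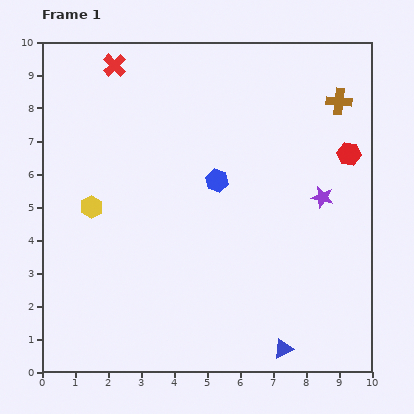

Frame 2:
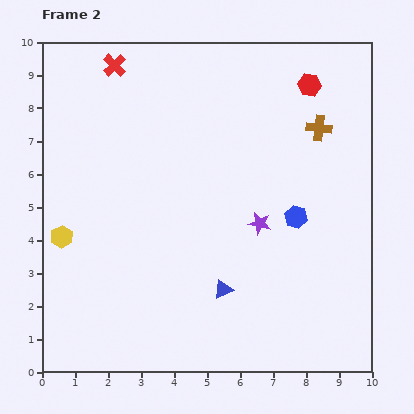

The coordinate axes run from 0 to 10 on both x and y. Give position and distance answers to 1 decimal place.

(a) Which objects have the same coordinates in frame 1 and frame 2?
the red cross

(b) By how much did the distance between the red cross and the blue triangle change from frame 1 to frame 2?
-2.4

Distance in frame 1: 10.0. Distance in frame 2: 7.6.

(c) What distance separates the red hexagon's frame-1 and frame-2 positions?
2.4

The red hexagon moved from (9.3, 6.6) to (8.1, 8.7), a distance of √(1.2² + 2.1²) ≈ 2.4.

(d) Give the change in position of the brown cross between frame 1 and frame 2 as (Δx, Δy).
(-0.6, -0.8)

The brown cross was at (9.0, 8.2) in frame 1 and (8.4, 7.4) in frame 2.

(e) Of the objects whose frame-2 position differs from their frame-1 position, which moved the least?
the brown cross

(moved 1.0)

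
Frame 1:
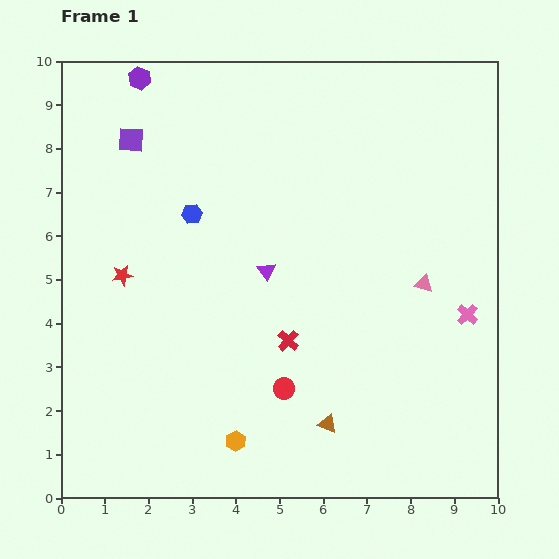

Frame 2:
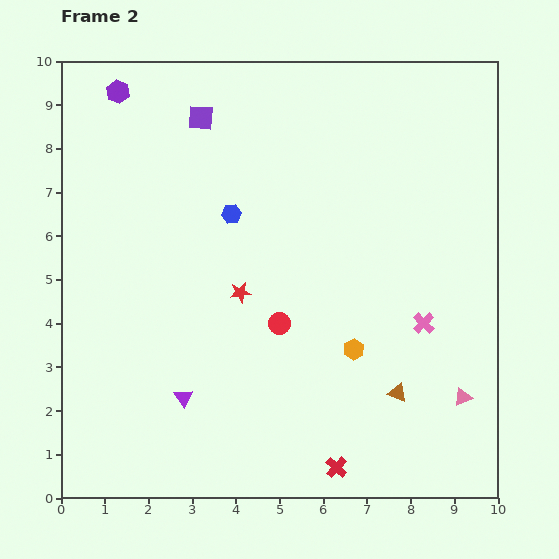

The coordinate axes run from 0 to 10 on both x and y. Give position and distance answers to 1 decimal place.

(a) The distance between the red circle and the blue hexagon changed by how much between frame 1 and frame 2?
-1.8

Distance in frame 1: 4.5. Distance in frame 2: 2.7.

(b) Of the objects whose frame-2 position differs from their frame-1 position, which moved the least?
the purple hexagon

(moved 0.6)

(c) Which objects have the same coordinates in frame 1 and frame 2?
none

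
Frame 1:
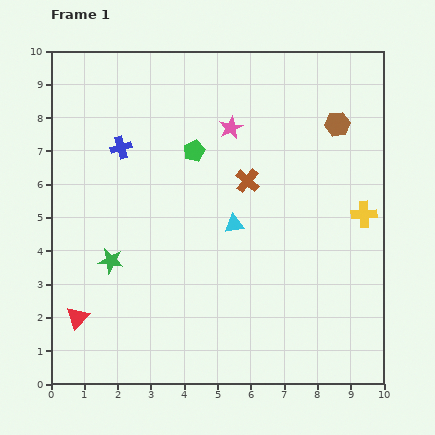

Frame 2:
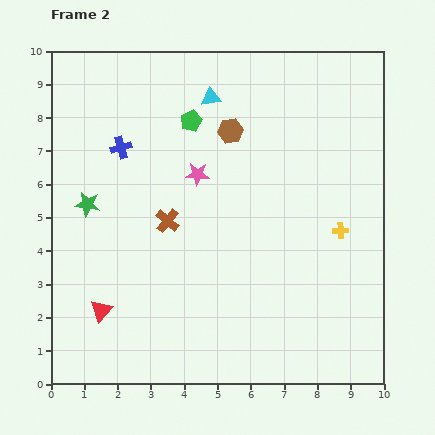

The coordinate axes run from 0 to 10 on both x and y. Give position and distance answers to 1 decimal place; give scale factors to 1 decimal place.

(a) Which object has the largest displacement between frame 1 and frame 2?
the cyan triangle

(moved 3.9; next 3.2)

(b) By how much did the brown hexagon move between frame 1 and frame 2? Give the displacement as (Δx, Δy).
(-3.2, -0.2)

The brown hexagon was at (8.6, 7.8) in frame 1 and (5.4, 7.6) in frame 2.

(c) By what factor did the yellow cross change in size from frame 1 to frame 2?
0.6×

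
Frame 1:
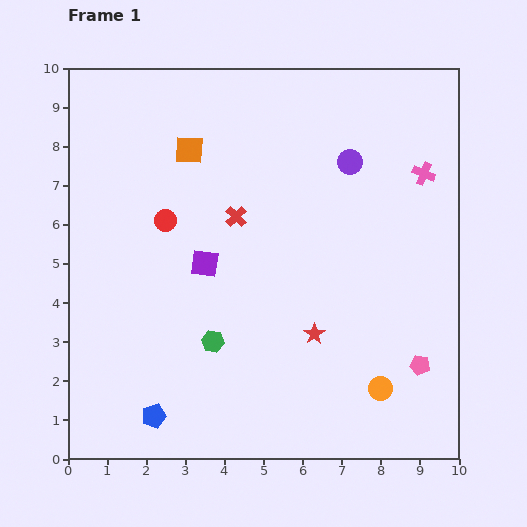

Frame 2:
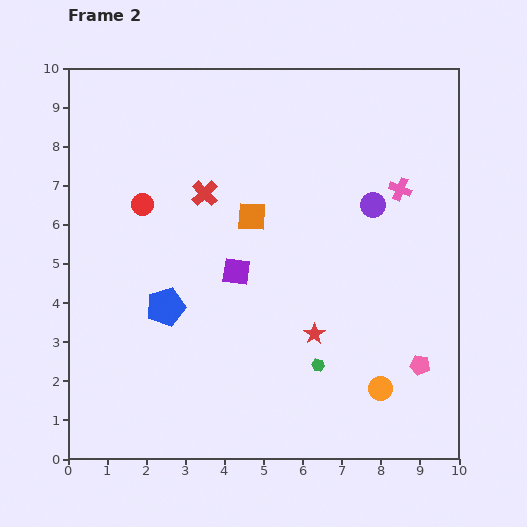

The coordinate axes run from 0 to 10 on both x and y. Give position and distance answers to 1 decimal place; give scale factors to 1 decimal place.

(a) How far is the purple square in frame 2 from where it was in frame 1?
0.8

The purple square moved from (3.5, 5.0) to (4.3, 4.8), a distance of √(0.8² + 0.2²) ≈ 0.8.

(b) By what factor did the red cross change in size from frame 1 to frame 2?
1.3×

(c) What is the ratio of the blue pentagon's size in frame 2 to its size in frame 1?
1.6×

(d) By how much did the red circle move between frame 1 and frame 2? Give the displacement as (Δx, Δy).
(-0.6, 0.4)

The red circle was at (2.5, 6.1) in frame 1 and (1.9, 6.5) in frame 2.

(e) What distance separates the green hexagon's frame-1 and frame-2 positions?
2.8

The green hexagon moved from (3.7, 3.0) to (6.4, 2.4), a distance of √(2.7² + 0.6²) ≈ 2.8.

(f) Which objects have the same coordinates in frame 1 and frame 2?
the orange circle, the red star, the pink pentagon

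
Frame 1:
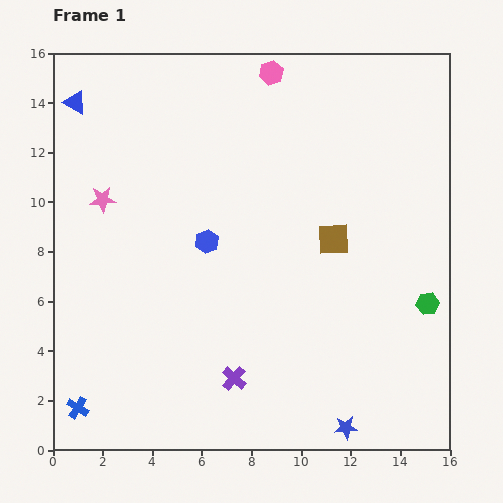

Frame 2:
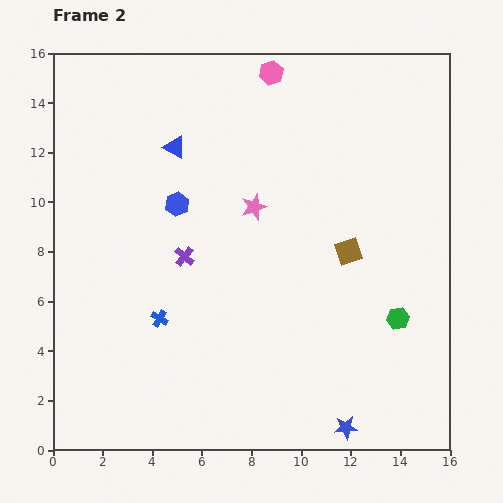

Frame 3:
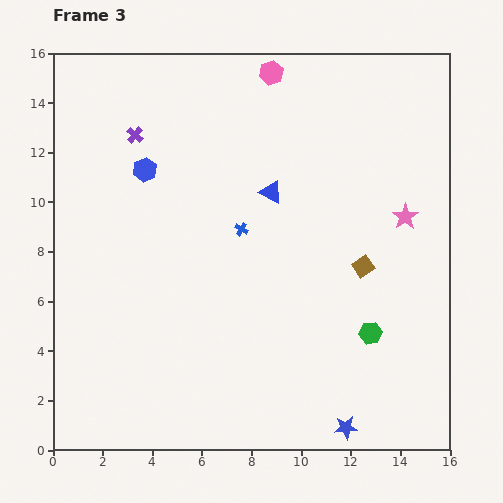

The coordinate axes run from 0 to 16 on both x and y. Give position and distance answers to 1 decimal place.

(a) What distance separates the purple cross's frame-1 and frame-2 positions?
5.3

The purple cross moved from (7.3, 2.9) to (5.3, 7.8), a distance of √(2.0² + 4.9²) ≈ 5.3.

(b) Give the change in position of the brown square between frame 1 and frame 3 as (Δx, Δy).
(1.2, -1.1)

The brown square was at (11.3, 8.5) in frame 1 and (12.5, 7.4) in frame 3.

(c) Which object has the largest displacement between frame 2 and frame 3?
the pink star

(moved 6.1; next 5.3)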